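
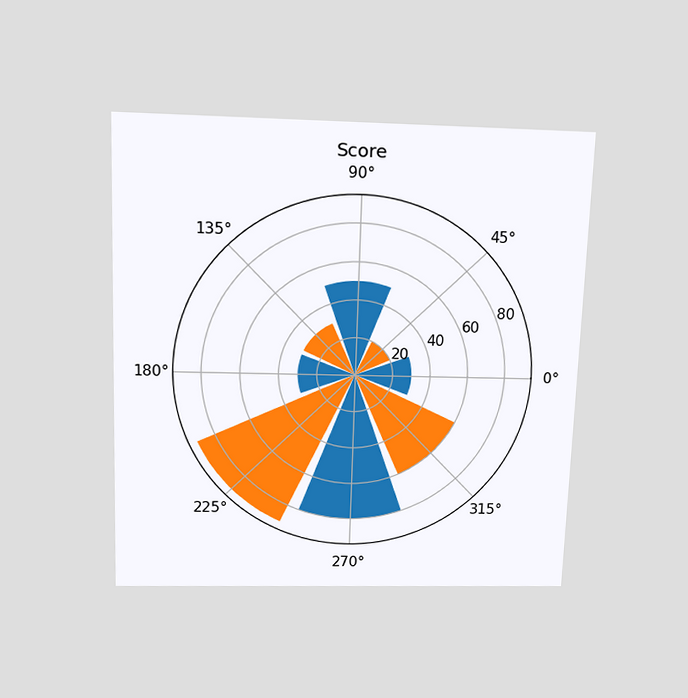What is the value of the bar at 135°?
The chart is viewed slightly from above. The bar at 135° reaches 30 on the radial axis.

30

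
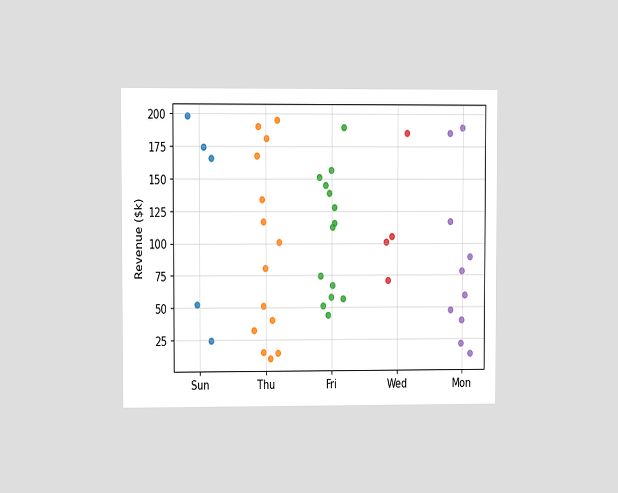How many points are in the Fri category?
The chart is viewed at a slight angle. Counting the markers in the Fri column gives 14.

14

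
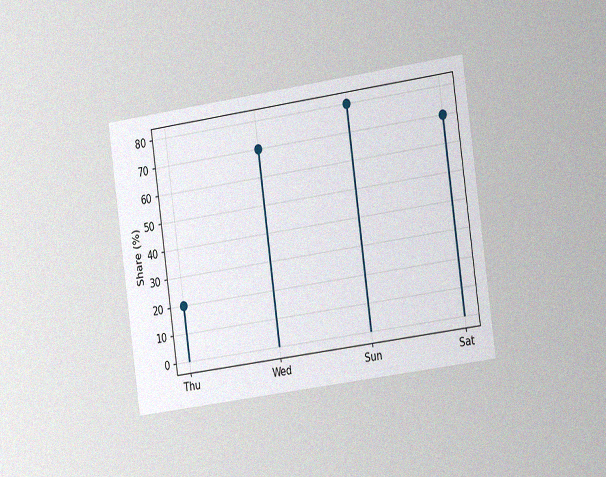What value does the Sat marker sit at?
70%

The chart is tilted about 8° counter-clockwise and viewed slightly from the right, with some photo noise. The Sat marker sits at 70%.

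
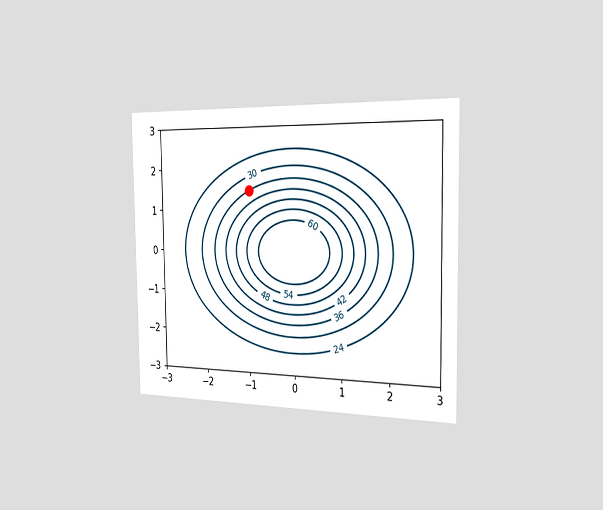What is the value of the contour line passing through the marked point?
The chart is viewed slightly from the right. The marked point sits on the contour labelled 36.

36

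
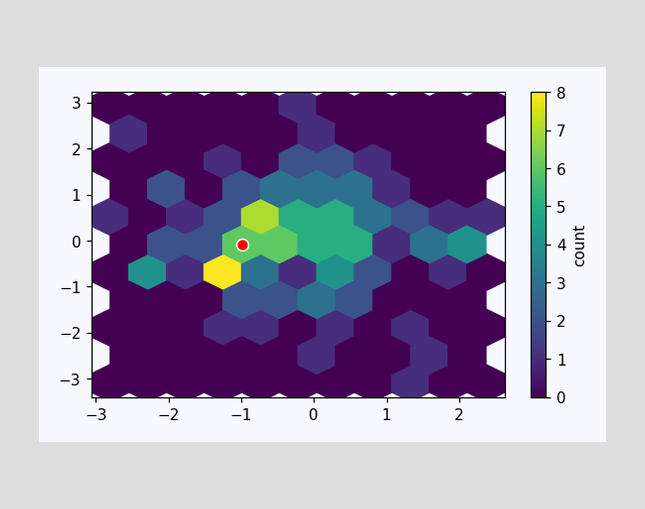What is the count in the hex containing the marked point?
The marked hex reads 6 on the colorbar.

6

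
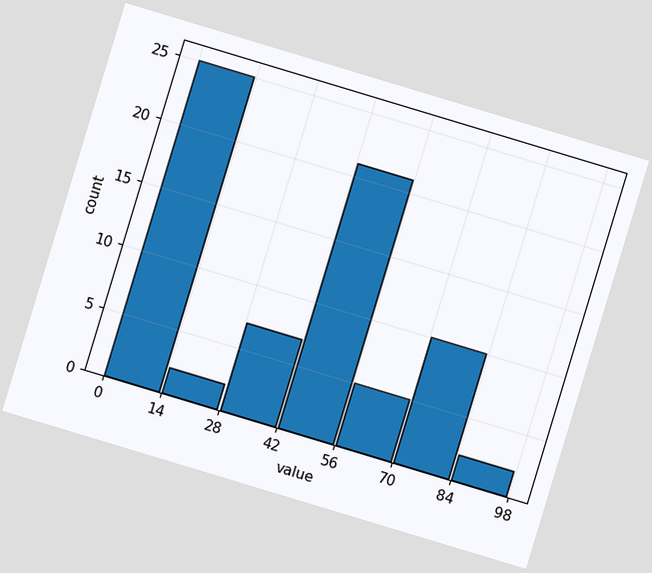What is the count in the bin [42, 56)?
21

The chart is tilted about 17° clockwise. The [42, 56) bin has height 21.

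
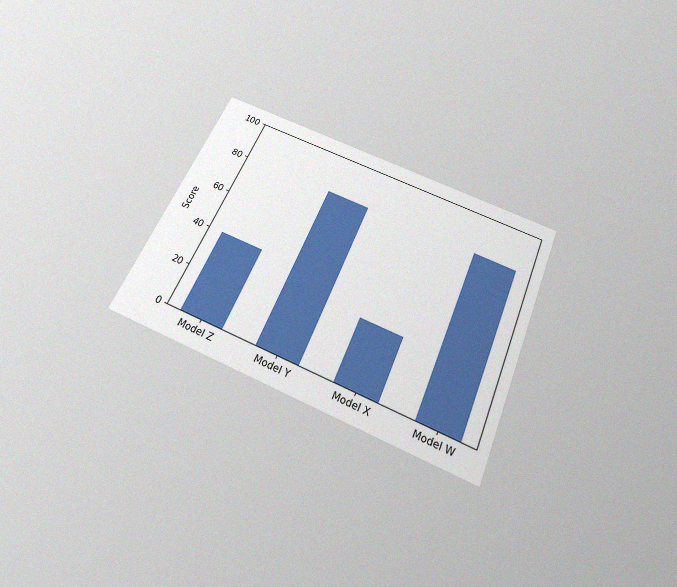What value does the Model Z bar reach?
40

The chart is tilted about 23° clockwise and viewed slightly from below, with some photo noise. Reading along the chart's y-axis, the Model Z bar reaches 40.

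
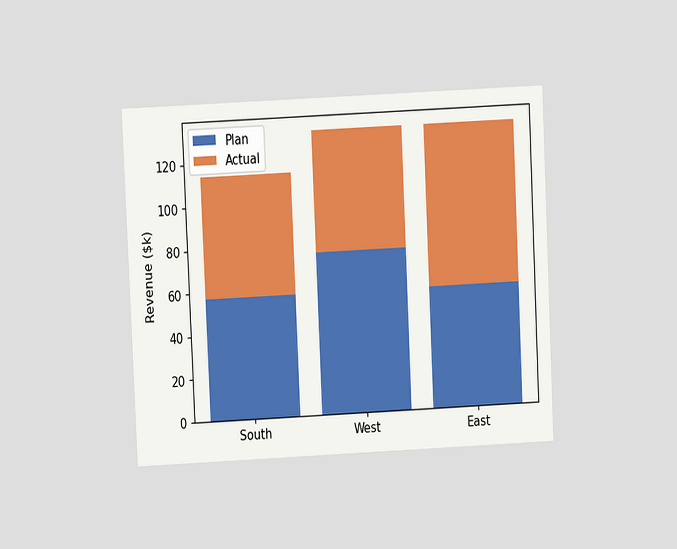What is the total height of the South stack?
$114k

The chart is tilted about 3° counter-clockwise and viewed at a slight angle. The South stack's top reaches $114k on the y-axis.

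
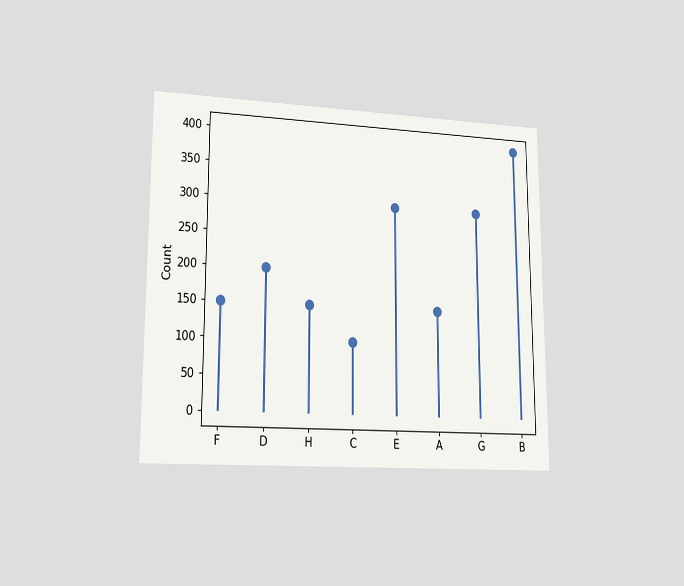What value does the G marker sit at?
300

The chart is viewed at a slight angle. The G marker sits at 300.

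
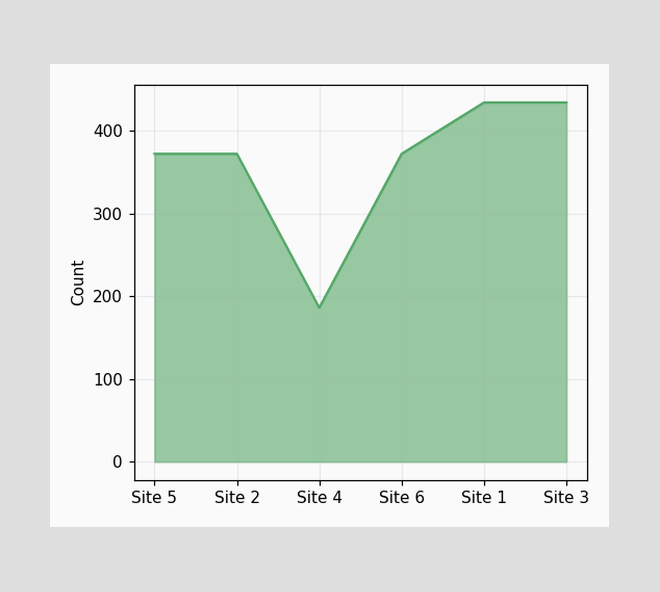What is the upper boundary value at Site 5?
372

At Site 5 the upper boundary is at 372.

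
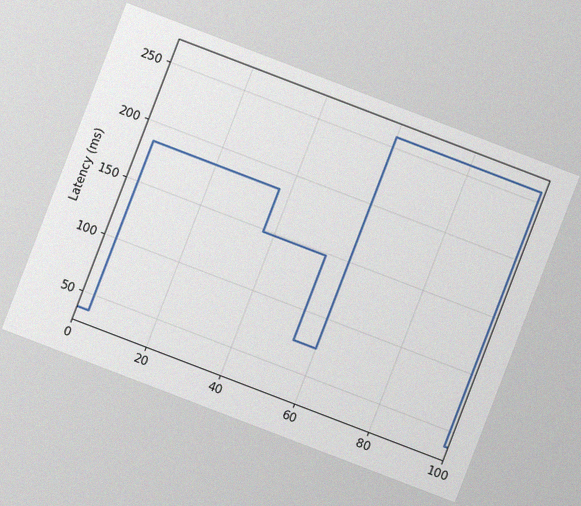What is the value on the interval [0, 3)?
The chart is tilted about 21° clockwise, with some photo noise. On [0, 3) the step sits at 37ms.

37ms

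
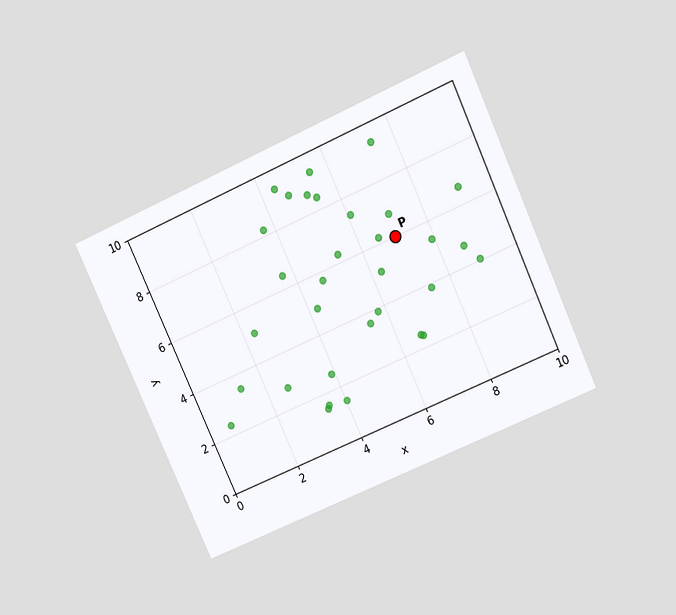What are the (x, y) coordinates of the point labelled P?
The chart is tilted about 24° counter-clockwise and viewed slightly from above. Following the gridlines from P to each axis, P sits at (7, 6).

(7, 6)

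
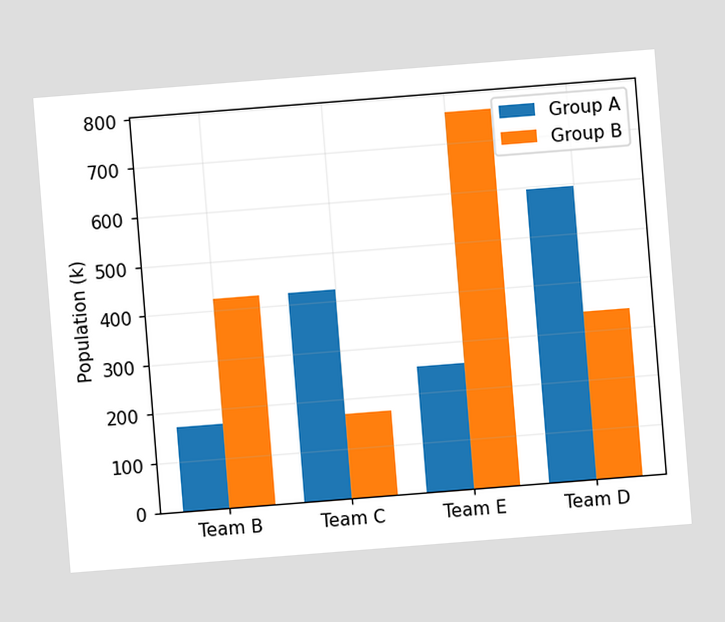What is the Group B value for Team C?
170k

The chart is tilted about 5° counter-clockwise. The Group B bar at Team C reaches 170k on the y-axis.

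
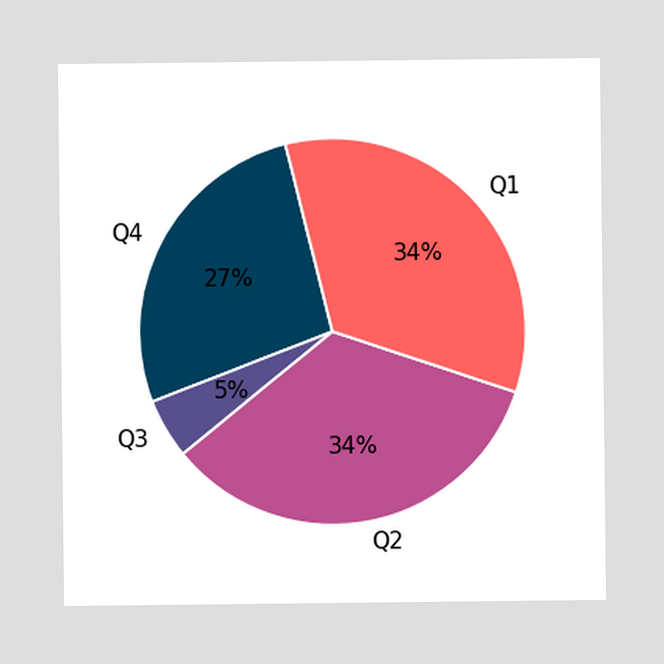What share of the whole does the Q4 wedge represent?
27%

The Q4 slice takes up 27% of the pie.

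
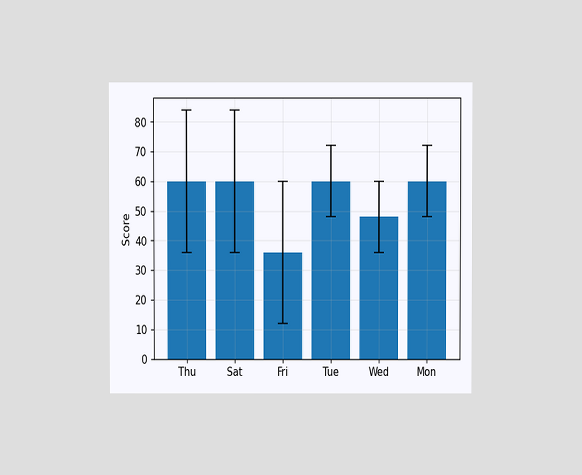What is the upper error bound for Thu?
84

The chart is viewed at a slight angle. The Thu bar's upper whisker reaches 84.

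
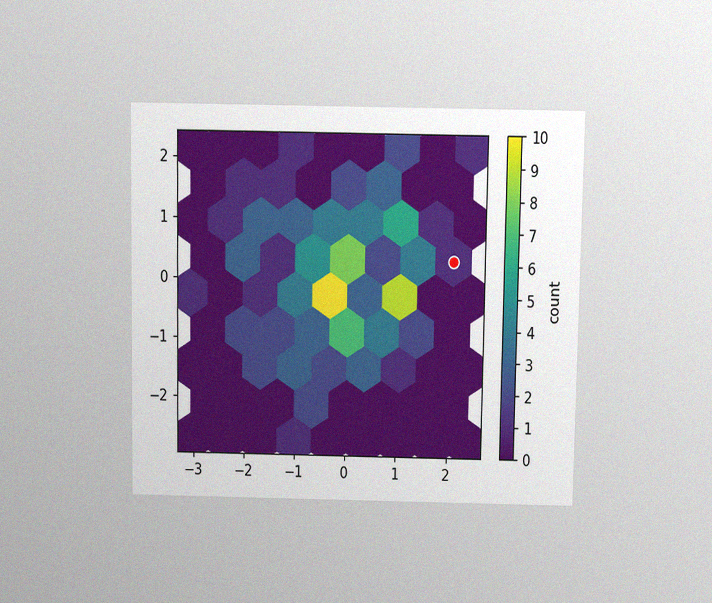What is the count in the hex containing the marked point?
1

The chart is viewed slightly from above, with some photo noise. The marked hex reads 1 on the colorbar.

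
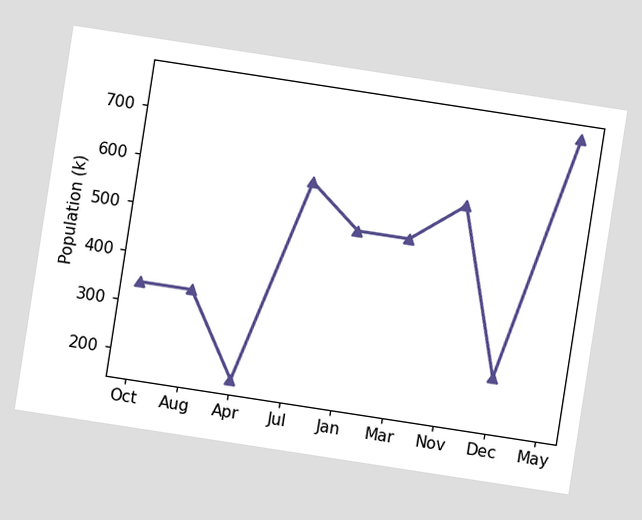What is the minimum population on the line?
170k

The chart is tilted about 9° clockwise. The lowest point is at Apr, and reading across to the y-axis gives 170k.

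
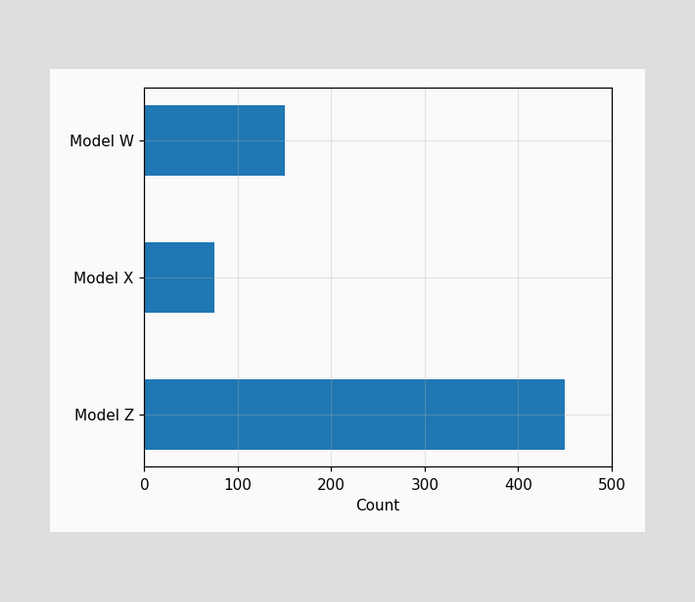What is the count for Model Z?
Reading along the chart's x-axis, the Model Z bar reaches 450.

450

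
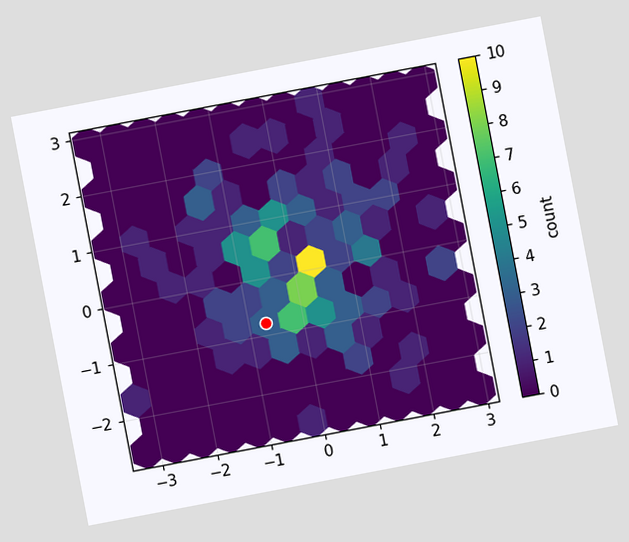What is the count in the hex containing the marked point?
The chart is tilted about 11° counter-clockwise. The marked hex reads 3 on the colorbar.

3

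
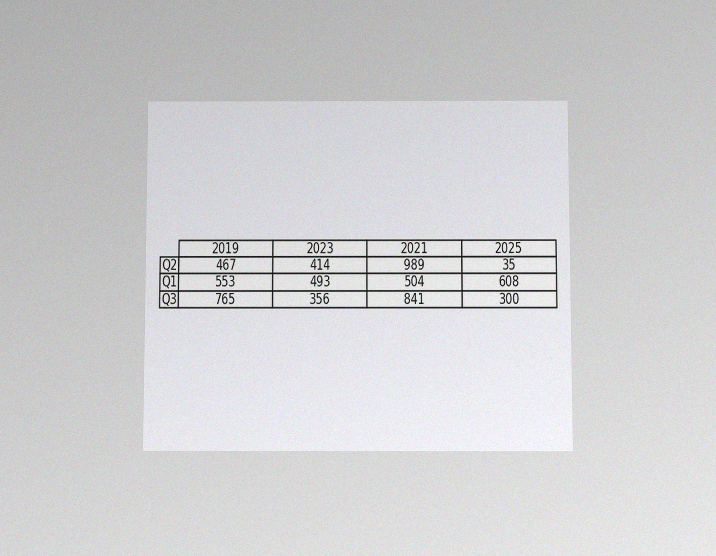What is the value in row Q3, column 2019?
The chart is viewed slightly from below, with some photo noise. The (Q3, 2019) cell reads 765.

765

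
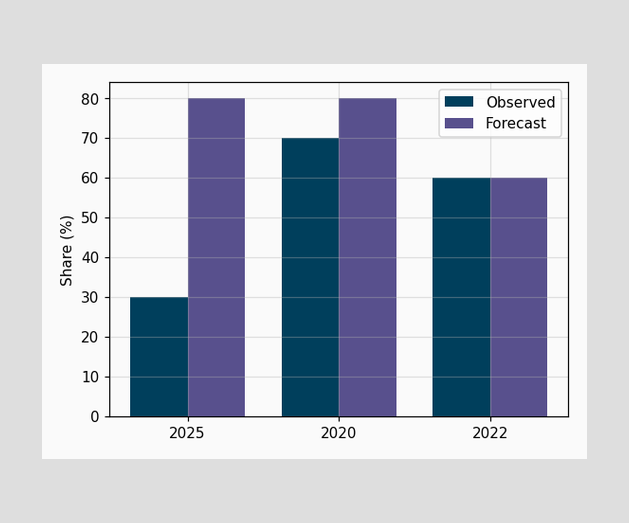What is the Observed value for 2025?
The Observed bar at 2025 reaches 30% on the y-axis.

30%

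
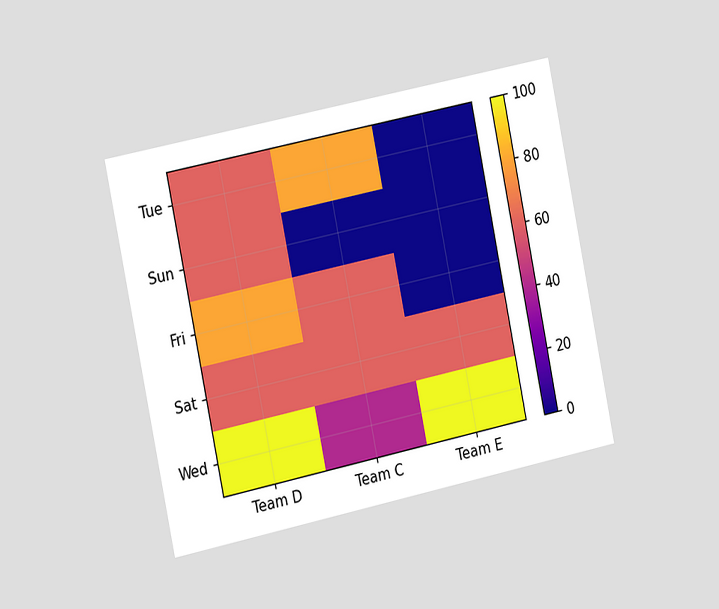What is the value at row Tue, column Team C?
80

The chart is tilted about 12° counter-clockwise and viewed slightly from the left. Matching cell (Tue, Team C) against the colorbar gives 80.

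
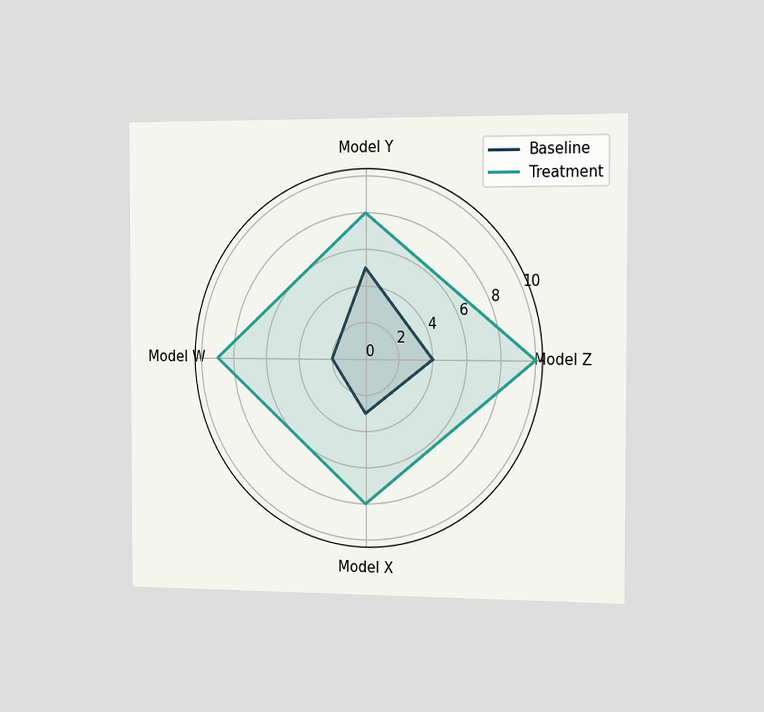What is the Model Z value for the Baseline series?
4

The chart is viewed slightly from the right. On the Model Z axis, Baseline reaches 4.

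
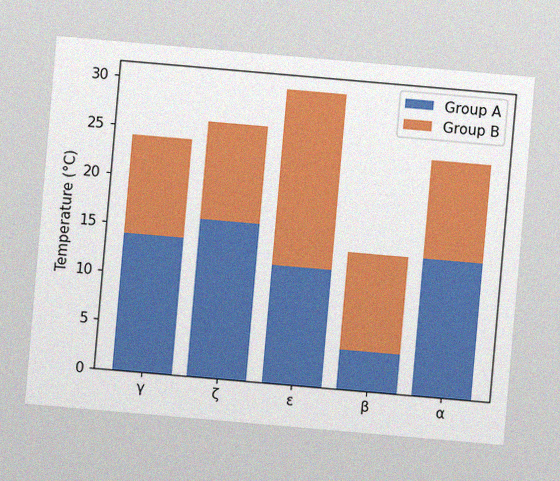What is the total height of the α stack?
24°C

The chart is tilted about 5° clockwise, with some photo noise. The α stack's top reaches 24°C on the y-axis.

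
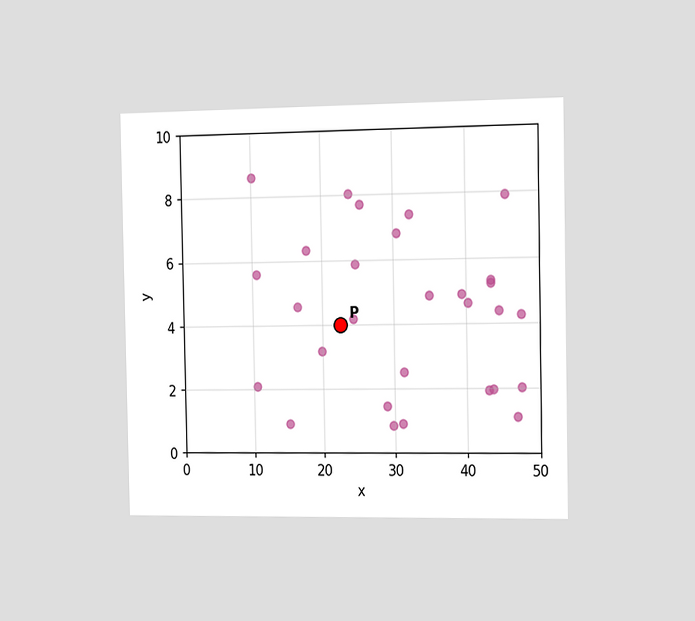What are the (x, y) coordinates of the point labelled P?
(22.5, 4)

The chart is viewed slightly from the right. Following the gridlines from P to each axis, P sits at (22.5, 4).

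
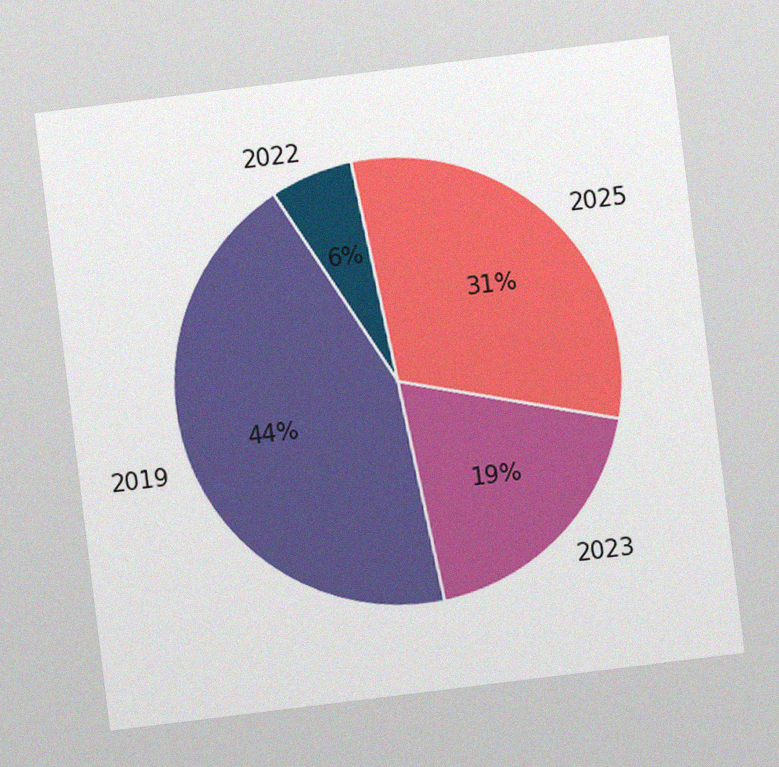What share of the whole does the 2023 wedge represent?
19%

The chart is tilted about 7° counter-clockwise, with some photo noise. The 2023 slice takes up 19% of the pie.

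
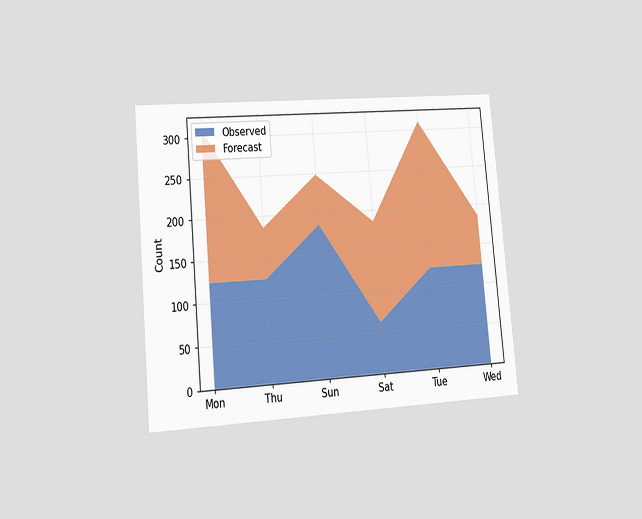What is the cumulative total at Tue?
310

The chart is tilted about 5° counter-clockwise and viewed slightly from the left. The stacked total at Tue reaches 310.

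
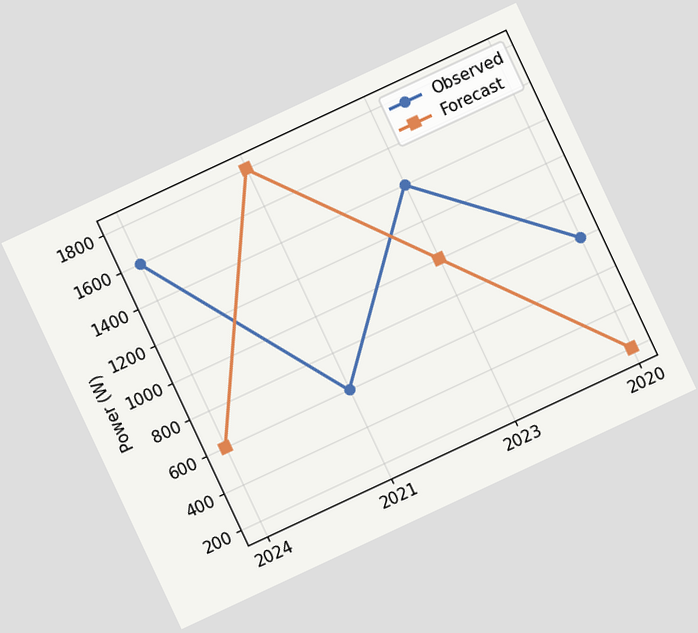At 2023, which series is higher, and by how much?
Observed, by 400W

The chart is tilted about 25° counter-clockwise. At 2023, Observed sits above the other line by 400W.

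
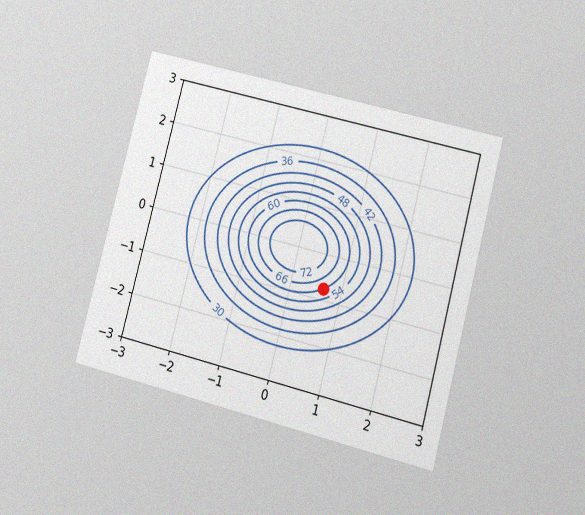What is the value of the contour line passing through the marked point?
60

The chart is tilted about 15° clockwise and viewed at a slight angle, with some photo noise. The marked point sits on the contour labelled 60.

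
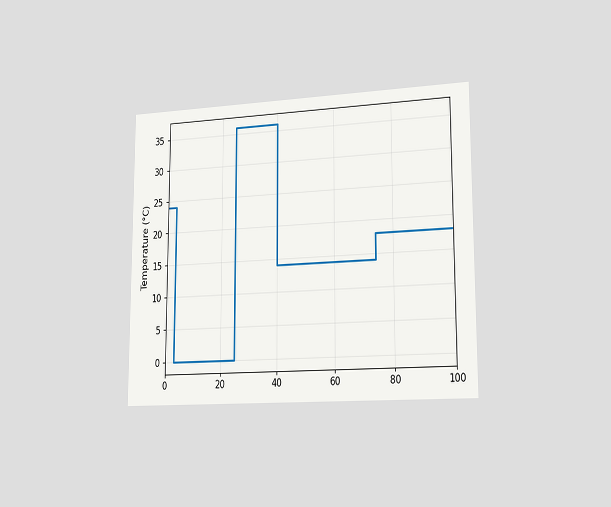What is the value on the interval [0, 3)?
24°C

The chart is viewed slightly from the right. On [0, 3) the step sits at 24°C.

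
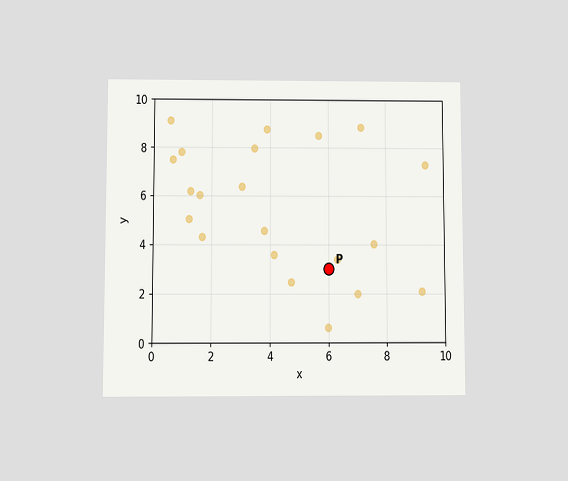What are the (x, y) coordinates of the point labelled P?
The chart is viewed at a slight angle. Following the gridlines from P to each axis, P sits at (6, 3).

(6, 3)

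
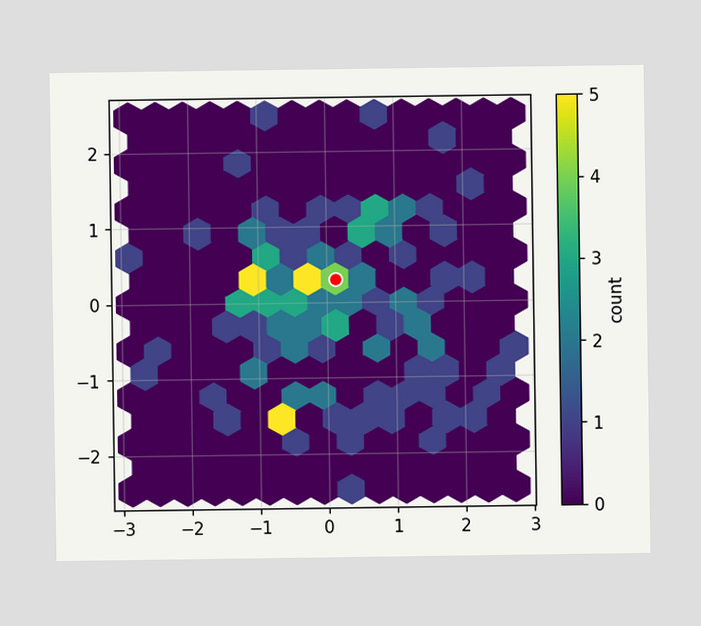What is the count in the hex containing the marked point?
The marked hex reads 4 on the colorbar.

4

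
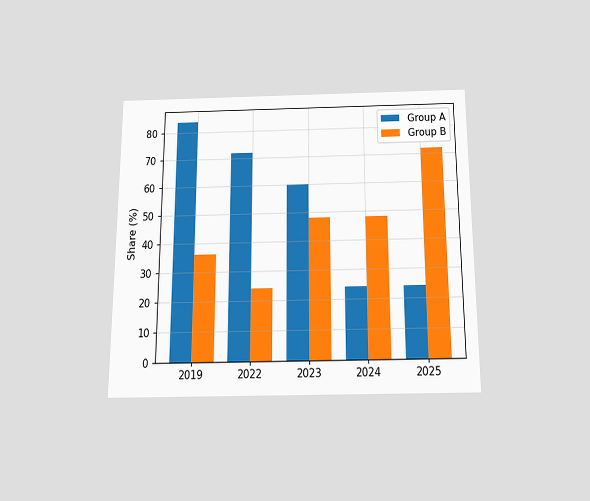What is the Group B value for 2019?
36%

The chart is viewed slightly from below. The Group B bar at 2019 reaches 36% on the y-axis.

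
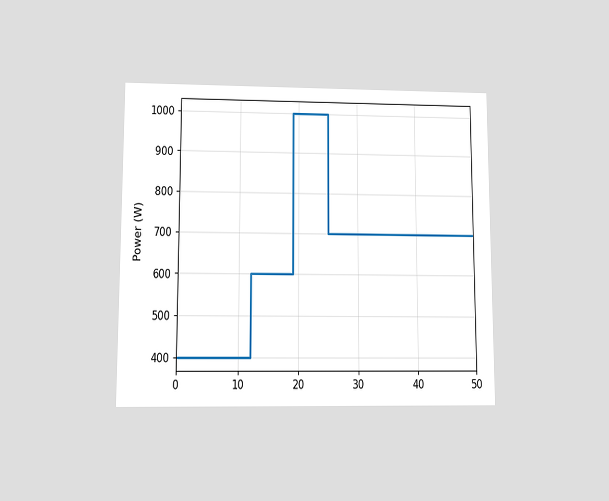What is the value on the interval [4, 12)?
The chart is viewed at a slight angle. On [4, 12) the step sits at 400W.

400W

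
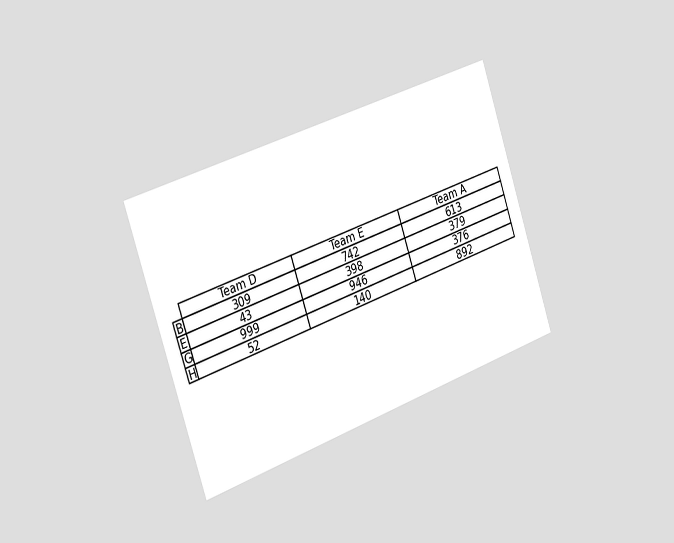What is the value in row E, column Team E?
398

The chart is tilted about 19° counter-clockwise and viewed slightly from the left. The (E, Team E) cell reads 398.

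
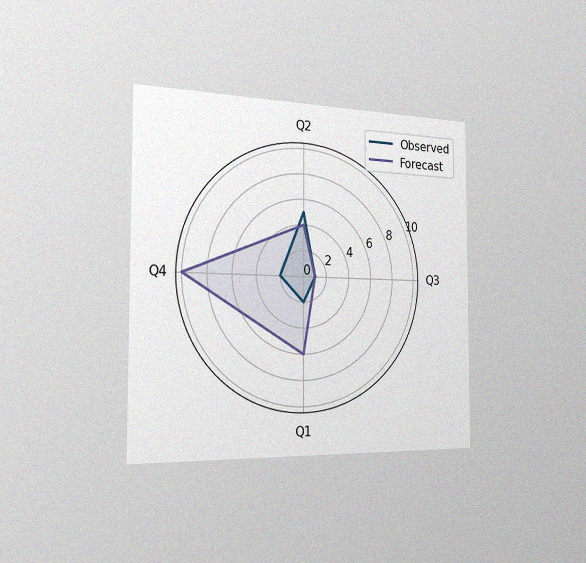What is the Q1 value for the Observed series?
The chart is viewed slightly from the left, with some photo noise. On the Q1 axis, Observed reaches 2.

2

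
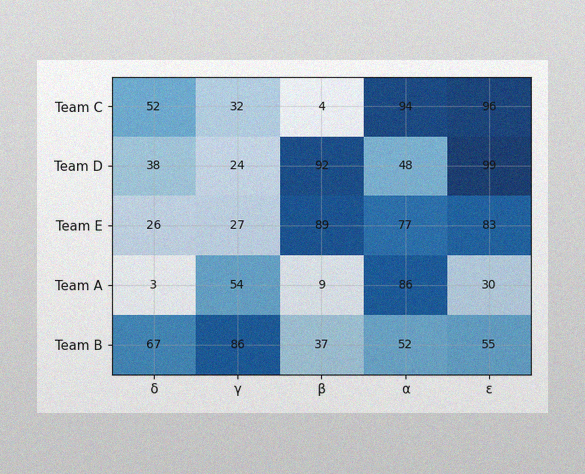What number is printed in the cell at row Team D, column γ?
The image has some photo noise and uneven lighting. The (Team D, γ) cell reads 24.

24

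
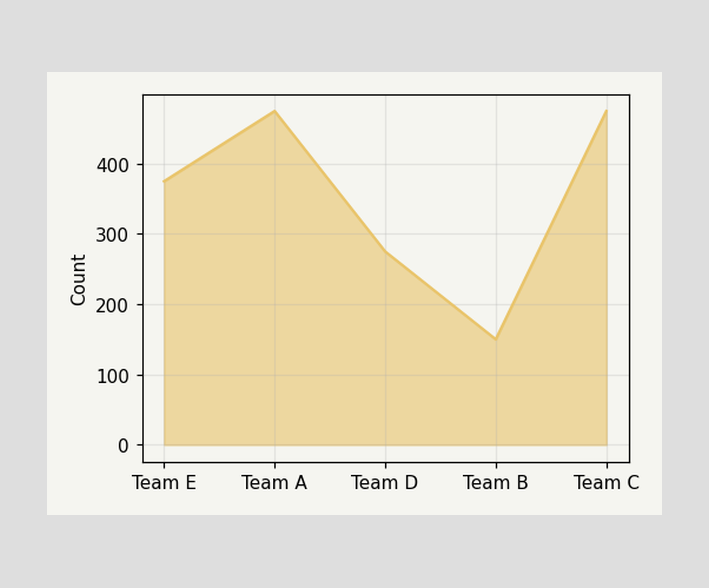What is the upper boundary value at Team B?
150

At Team B the upper boundary is at 150.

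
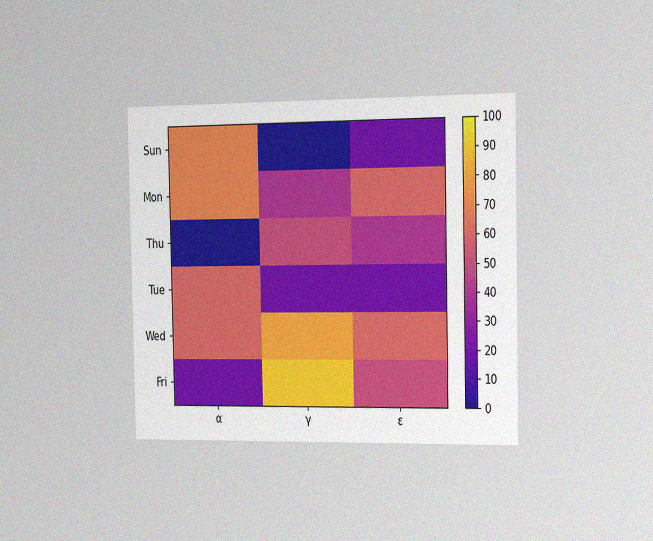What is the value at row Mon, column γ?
40

The chart is viewed slightly from the right, with some photo noise. Matching cell (Mon, γ) against the colorbar gives 40.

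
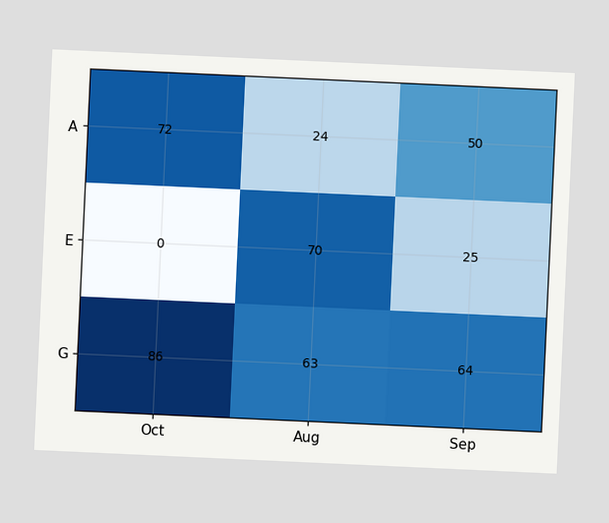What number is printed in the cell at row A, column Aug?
The chart is tilted about 3° clockwise. The (A, Aug) cell reads 24.

24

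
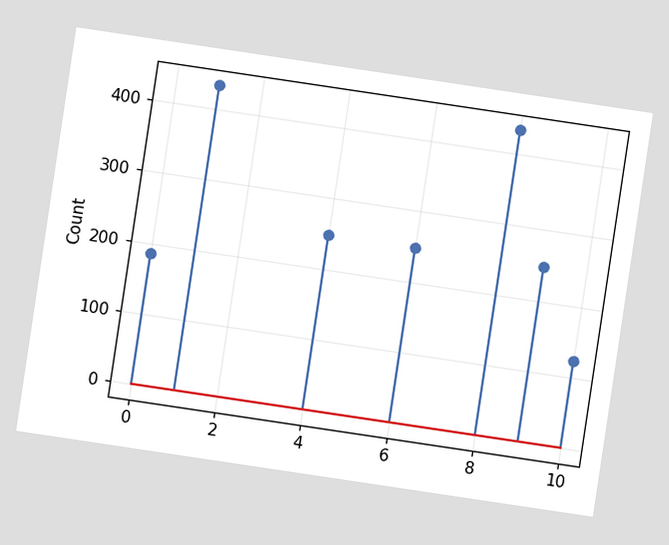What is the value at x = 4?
The chart is tilted about 8° clockwise. The stem at x=4 reaches 248.

248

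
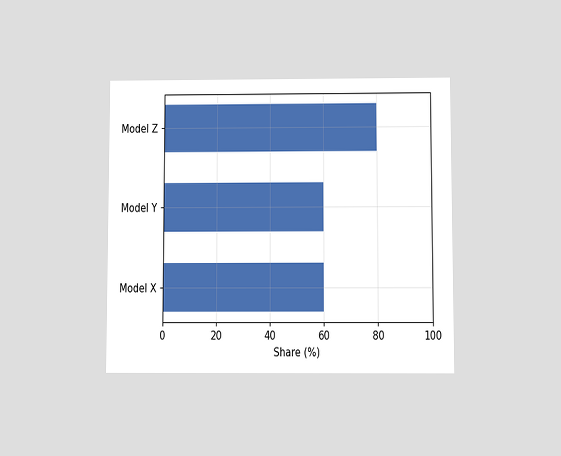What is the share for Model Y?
60%

The chart is viewed slightly from below. Reading along the chart's x-axis, the Model Y bar reaches 60%.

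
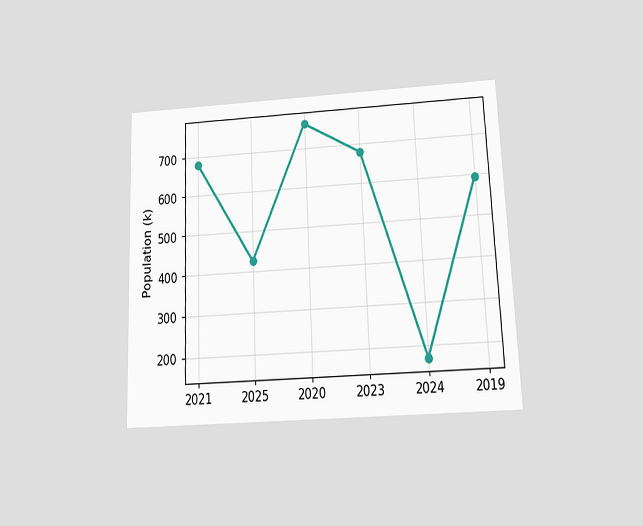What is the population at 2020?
The chart is tilted about 2° counter-clockwise and viewed slightly from below. At 2020, the line is at 765k.

765k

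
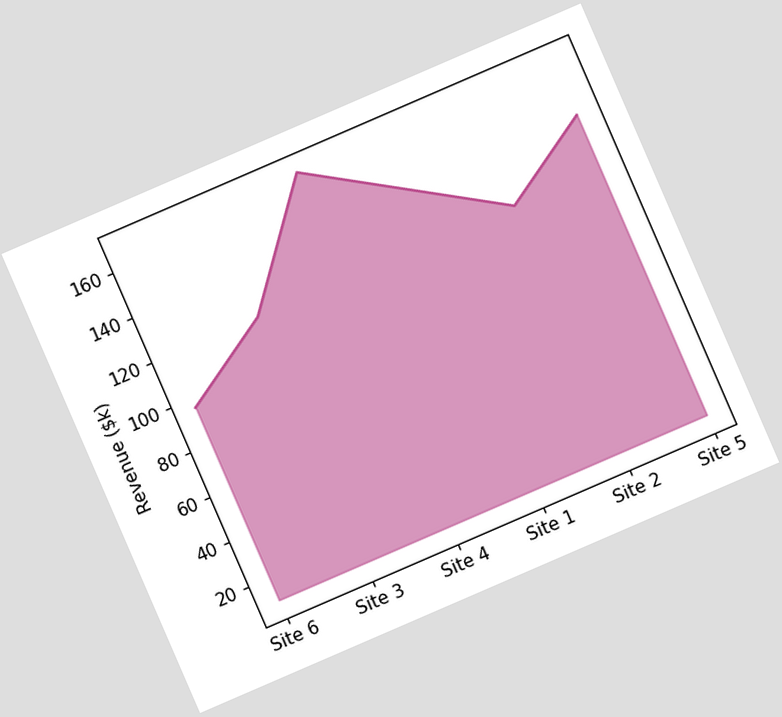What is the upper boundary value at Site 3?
$120k

The chart is tilted about 23° counter-clockwise. At Site 3 the upper boundary is at $120k.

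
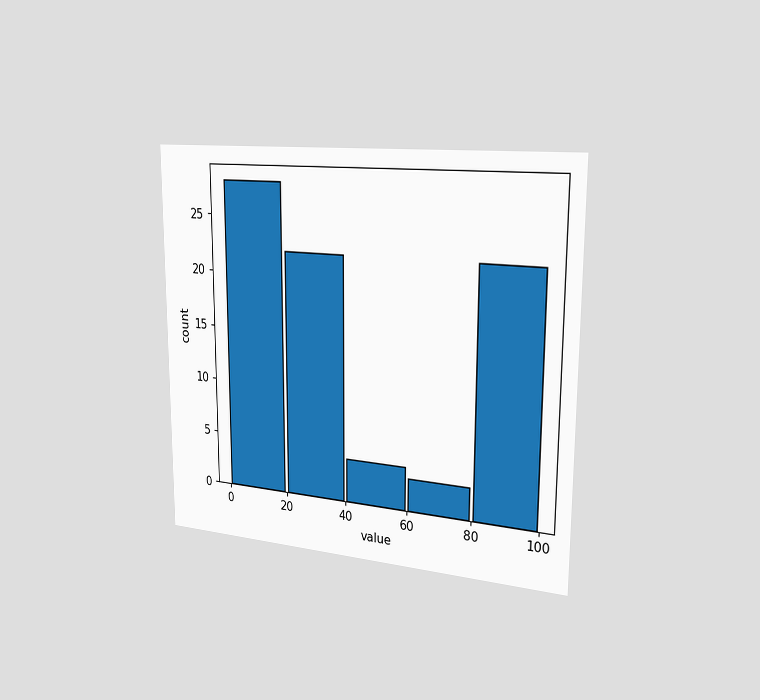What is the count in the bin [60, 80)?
The chart is viewed slightly from the right. The [60, 80) bin has height 3.

3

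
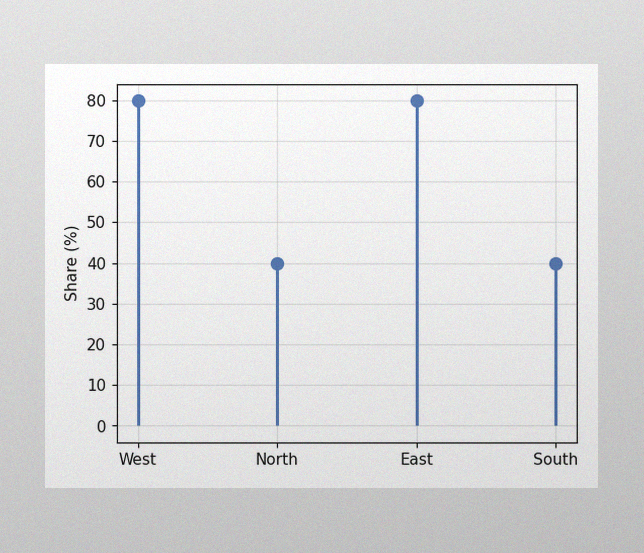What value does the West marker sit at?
80%

The image has some photo noise and uneven lighting. The West marker sits at 80%.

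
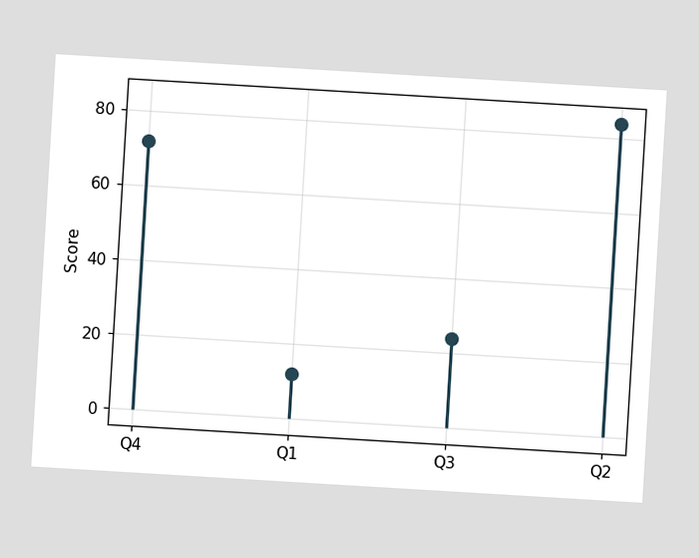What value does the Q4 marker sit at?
72

The chart is tilted about 3° clockwise. The Q4 marker sits at 72.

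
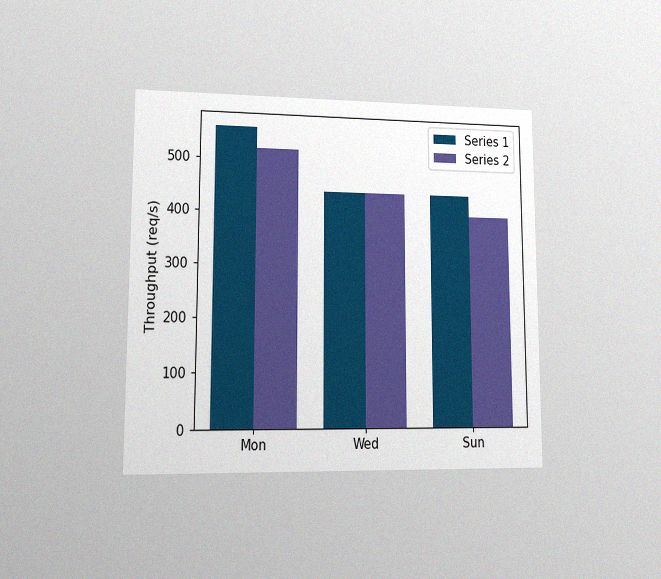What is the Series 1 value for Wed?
440req/s

The chart is viewed at a slight angle, with some photo noise. The Series 1 bar at Wed reaches 440req/s on the y-axis.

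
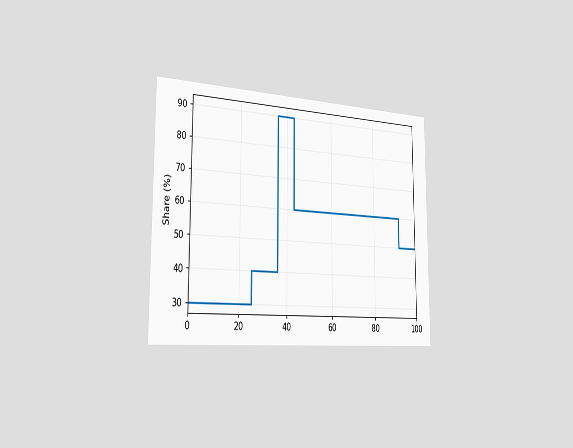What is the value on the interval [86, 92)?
60%

The chart is viewed slightly from the left. On [86, 92) the step sits at 60%.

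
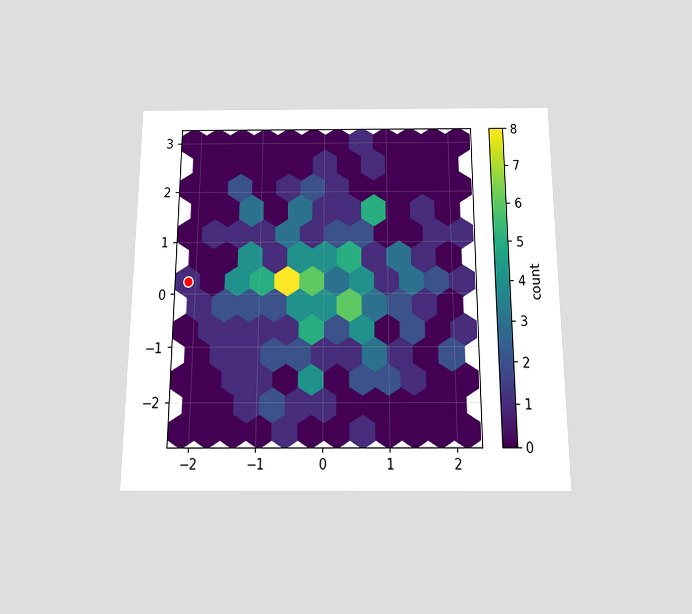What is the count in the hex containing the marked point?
1

The chart is viewed slightly from below. The marked hex reads 1 on the colorbar.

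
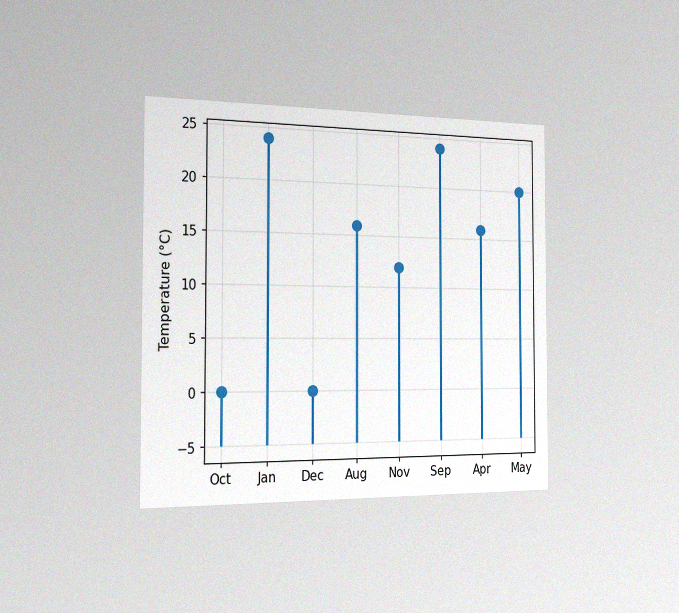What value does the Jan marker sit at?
The chart is viewed slightly from the left, with some photo noise. The Jan marker sits at 24°C.

24°C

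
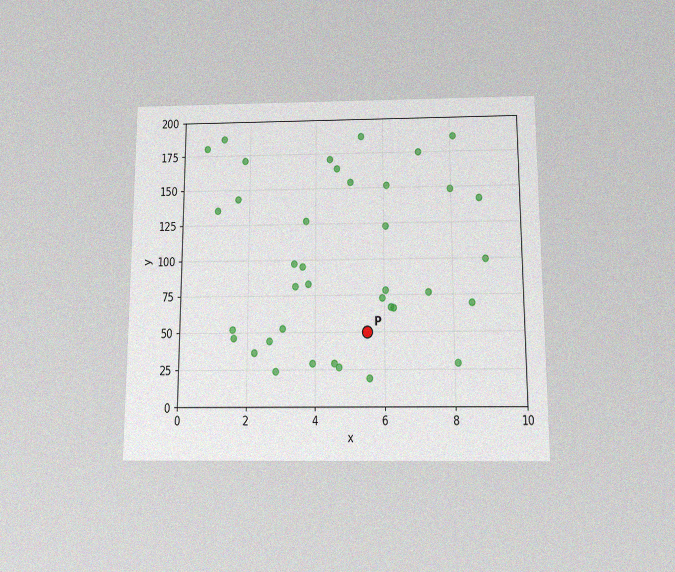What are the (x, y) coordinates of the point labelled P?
The chart is viewed slightly from below, with some photo noise. Following the gridlines from P to each axis, P sits at (5.5, 50).

(5.5, 50)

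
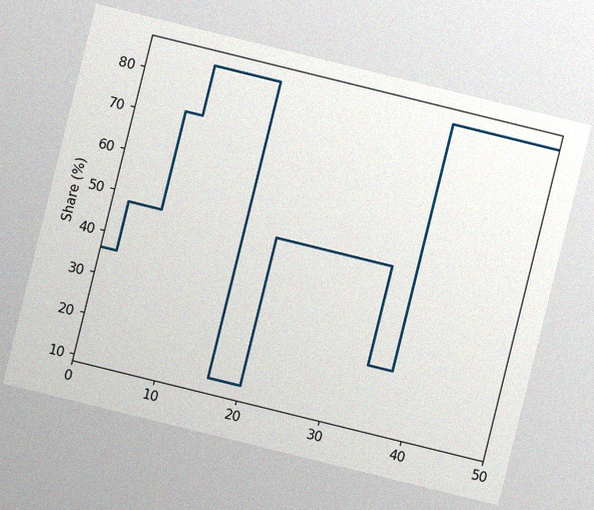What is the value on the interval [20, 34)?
The chart is tilted about 14° clockwise, with some photo noise. On [20, 34) the step sits at 48%.

48%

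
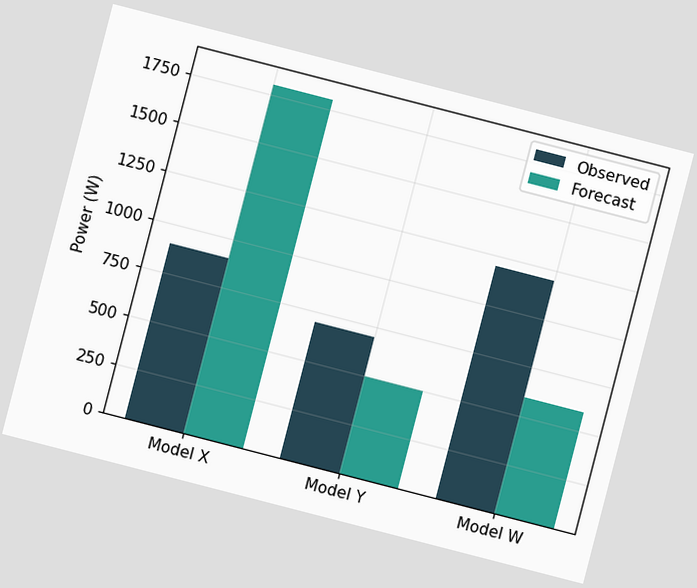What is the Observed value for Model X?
The chart is tilted about 14° clockwise. The Observed bar at Model X reaches 900W on the y-axis.

900W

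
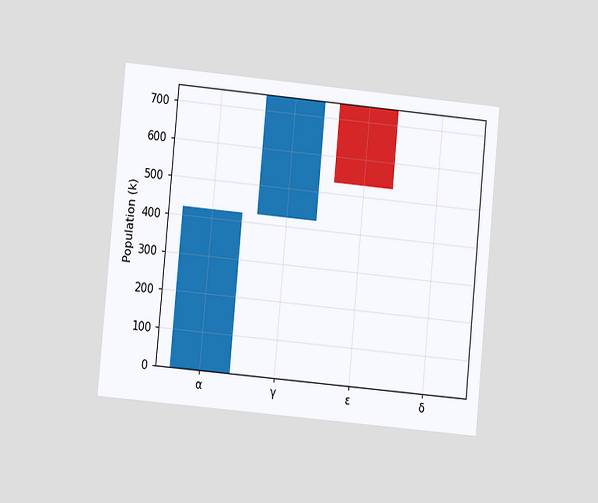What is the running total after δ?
530k

The chart is tilted about 5° clockwise and viewed at a slight angle. After δ the running total reaches 530k.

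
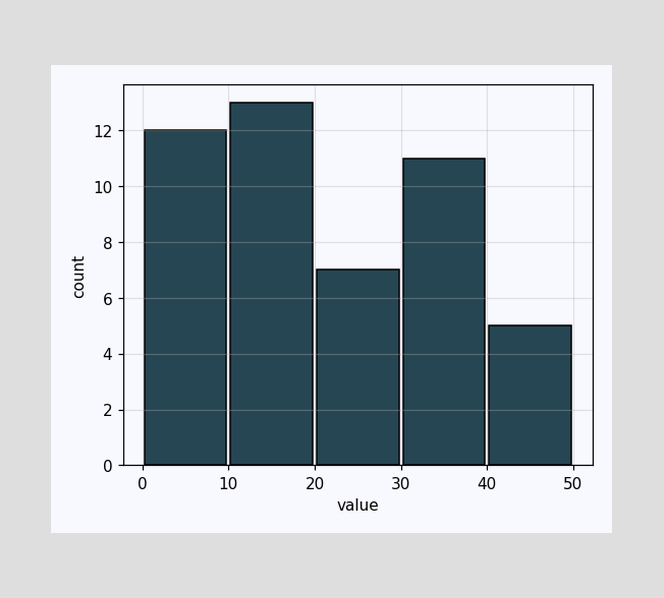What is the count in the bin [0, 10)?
The [0, 10) bin has height 12.

12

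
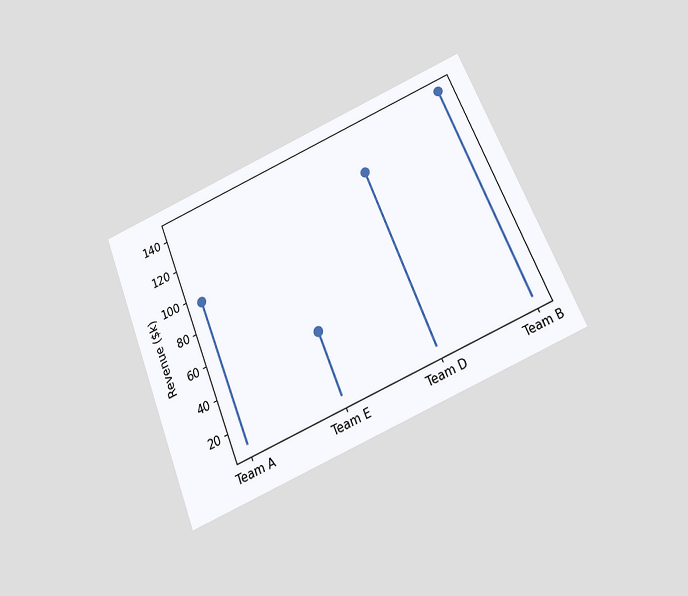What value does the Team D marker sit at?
$120k

The chart is tilted about 23° counter-clockwise and viewed slightly from below. The Team D marker sits at $120k.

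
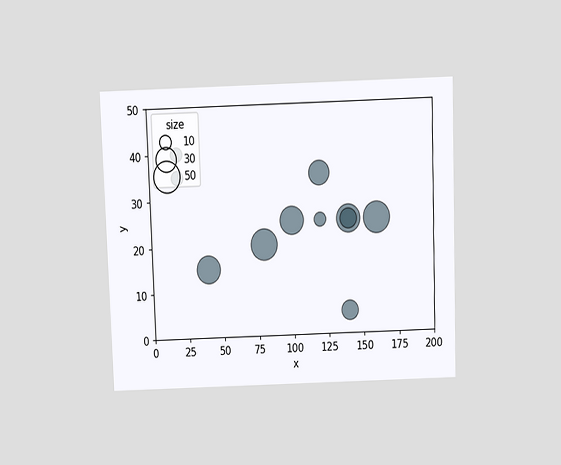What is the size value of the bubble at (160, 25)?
The chart is tilted about 2° counter-clockwise and viewed slightly from above. Matching the bubble at (160, 25) against the size legend gives 50.

50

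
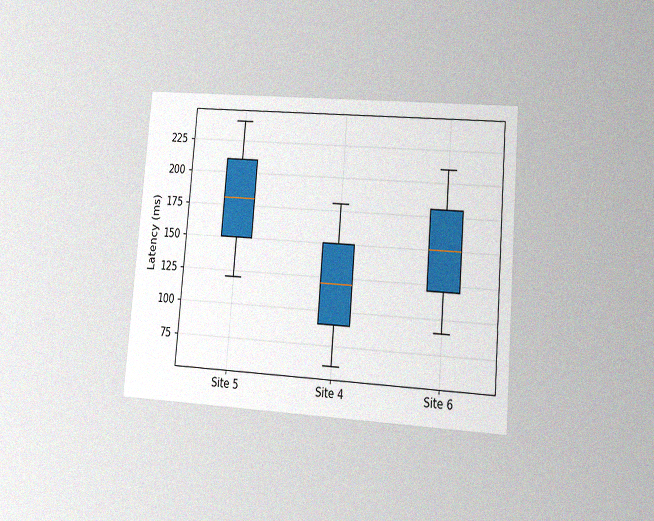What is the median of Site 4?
The chart is tilted about 5° clockwise and viewed at a slight angle, with some photo noise. The median line in the Site 4 box sits at 120ms.

120ms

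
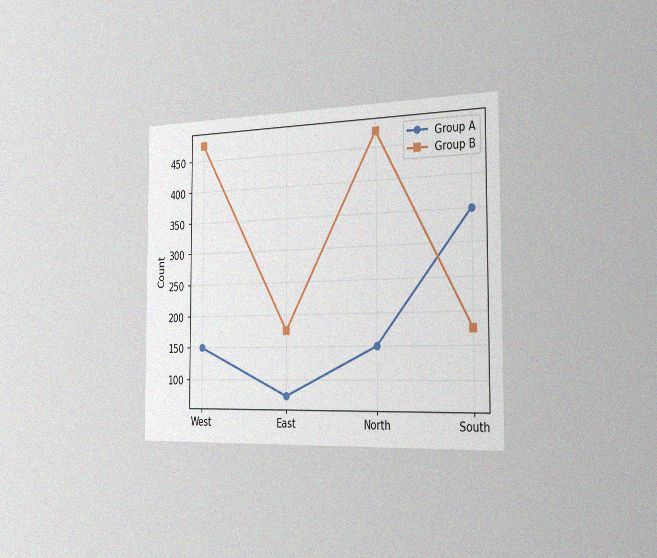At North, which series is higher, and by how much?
The chart is viewed slightly from the right, with some photo noise. At North, Group B sits above the other line by 325.

Group B, by 325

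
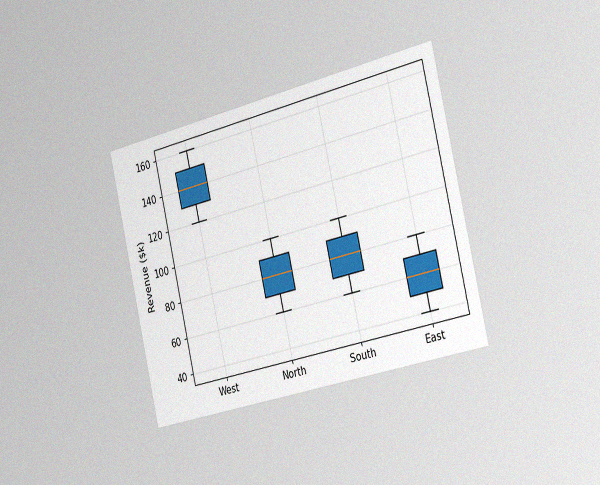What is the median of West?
$140k

The chart is tilted about 13° counter-clockwise and viewed slightly from the right, with some photo noise. The median line in the West box sits at $140k.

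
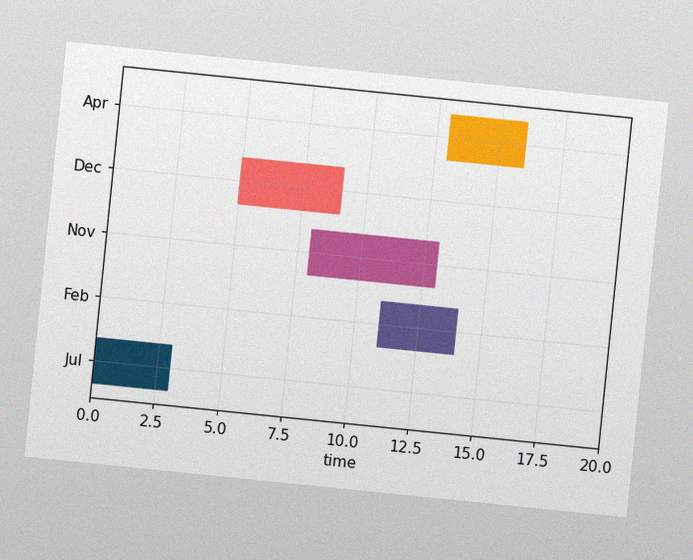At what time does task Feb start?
11

The chart is tilted about 6° clockwise, with some photo noise. The Feb bar begins at t=11.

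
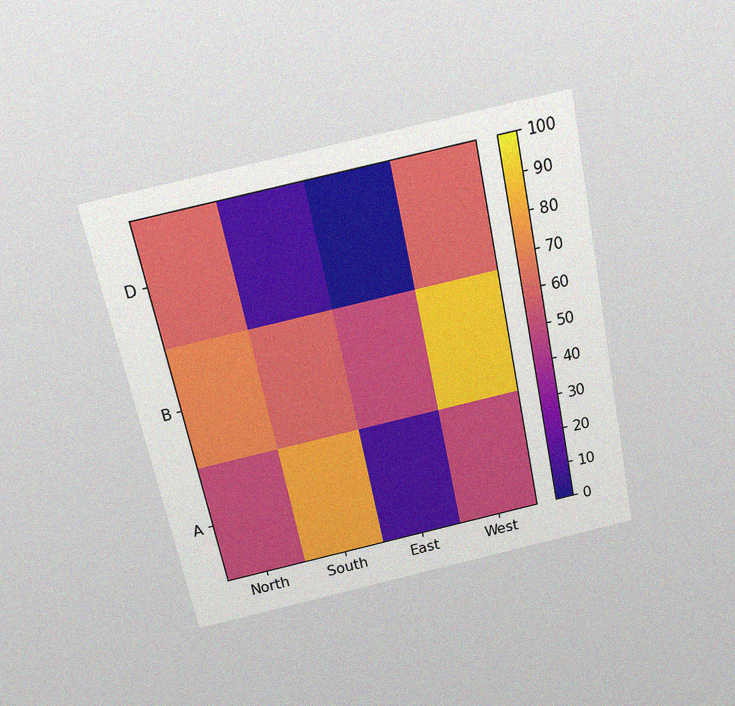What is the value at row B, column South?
The chart is tilted about 12° counter-clockwise and viewed slightly from above, with some photo noise. Matching cell (B, South) against the colorbar gives 60.

60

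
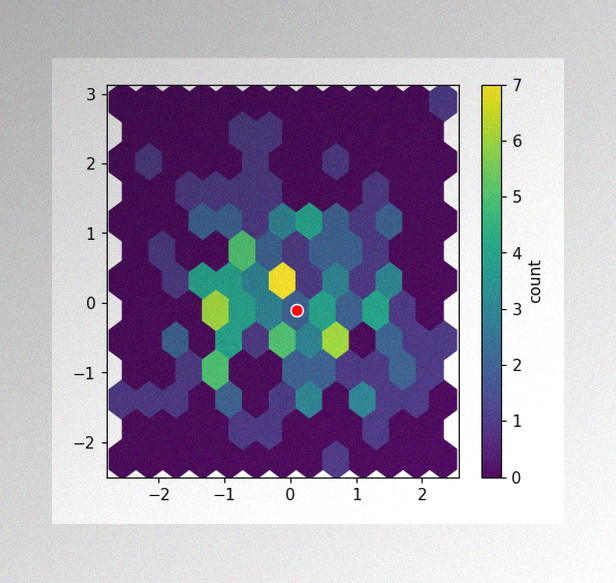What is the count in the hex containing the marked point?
2

The image has some photo noise and uneven lighting. The marked hex reads 2 on the colorbar.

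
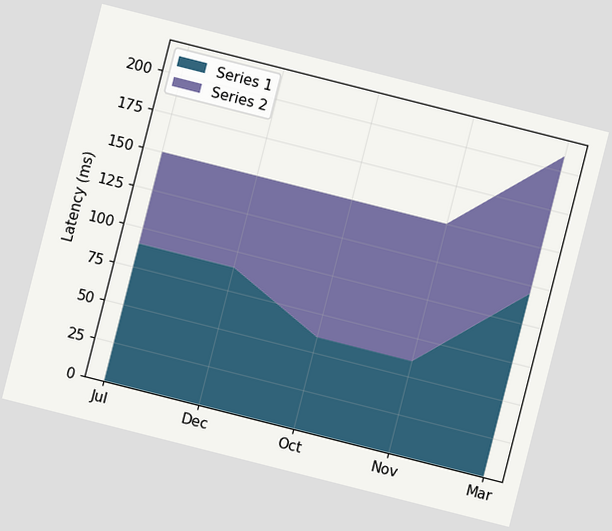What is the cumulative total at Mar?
The chart is tilted about 14° clockwise. The stacked total at Mar reaches 210ms.

210ms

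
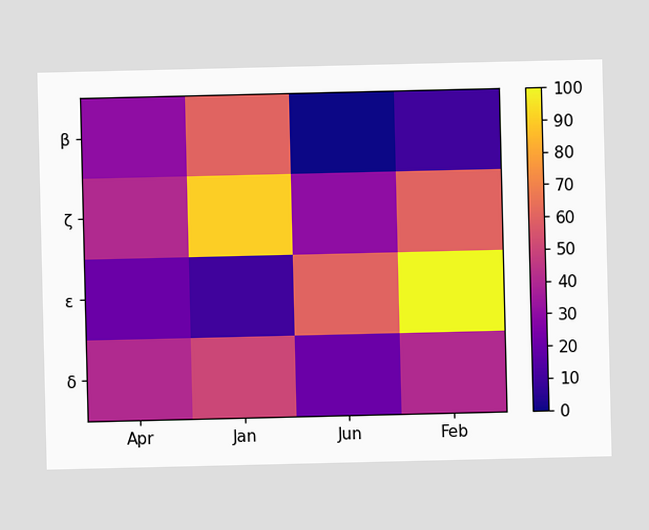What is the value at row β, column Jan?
Matching cell (β, Jan) against the colorbar gives 60.

60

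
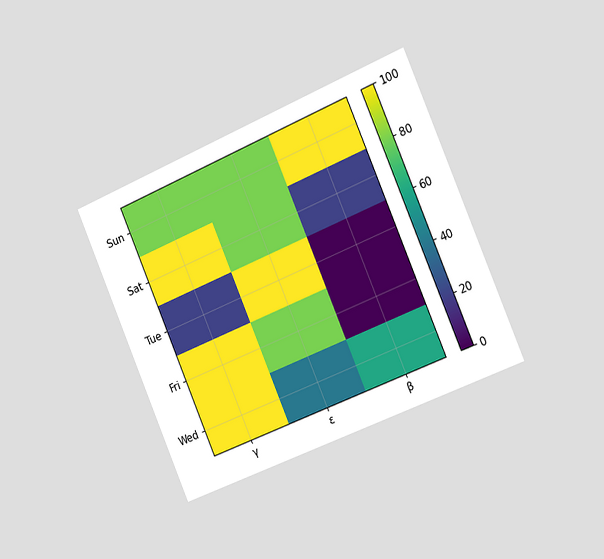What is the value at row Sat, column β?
The chart is tilted about 23° counter-clockwise and viewed slightly from the right. Matching cell (Sat, β) against the colorbar gives 20.

20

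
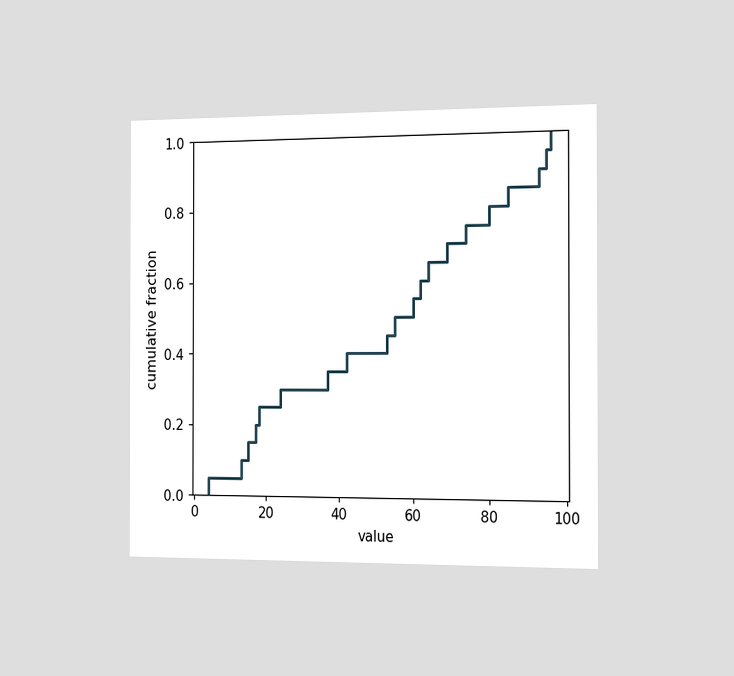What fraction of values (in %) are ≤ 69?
70%

The chart is viewed slightly from the right. At x=69 the ECDF step is at 70%.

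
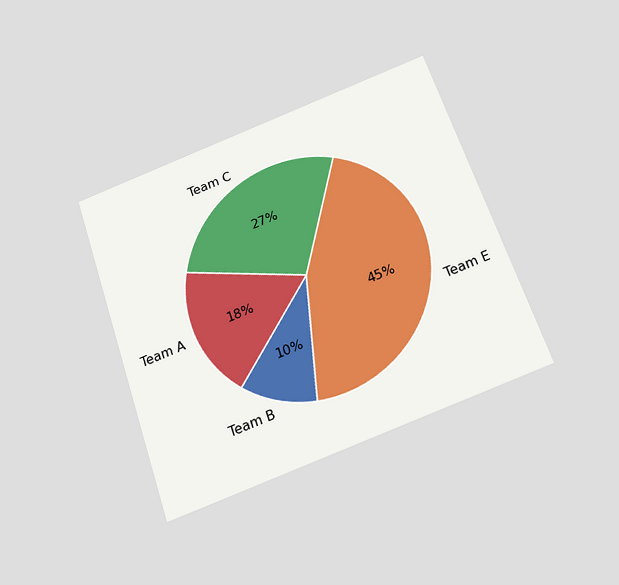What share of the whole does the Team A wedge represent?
18%

The chart is tilted about 19° counter-clockwise and viewed slightly from below. The Team A slice takes up 18% of the pie.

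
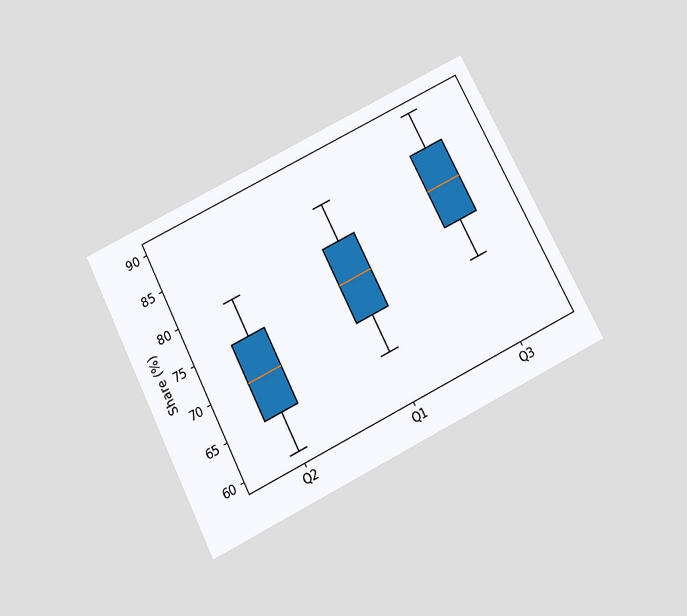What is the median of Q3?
80%

The chart is tilted about 27° counter-clockwise and viewed slightly from below. The median line in the Q3 box sits at 80%.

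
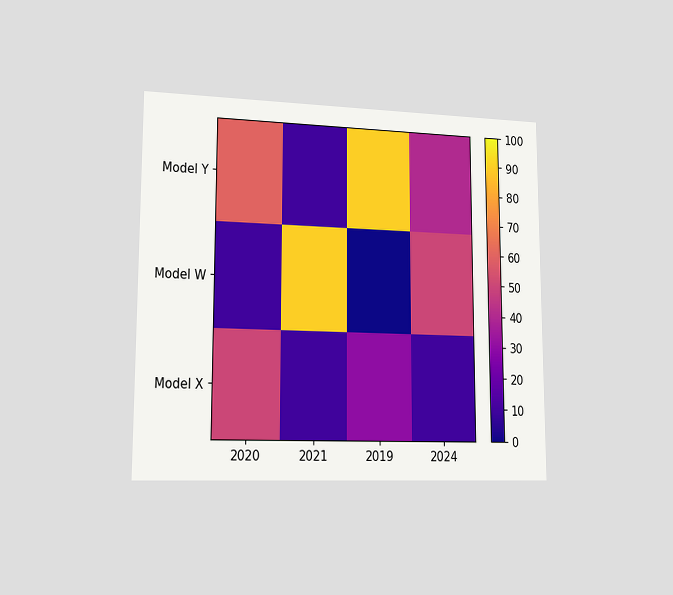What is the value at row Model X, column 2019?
The chart is viewed slightly from the left. Matching cell (Model X, 2019) against the colorbar gives 30.

30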